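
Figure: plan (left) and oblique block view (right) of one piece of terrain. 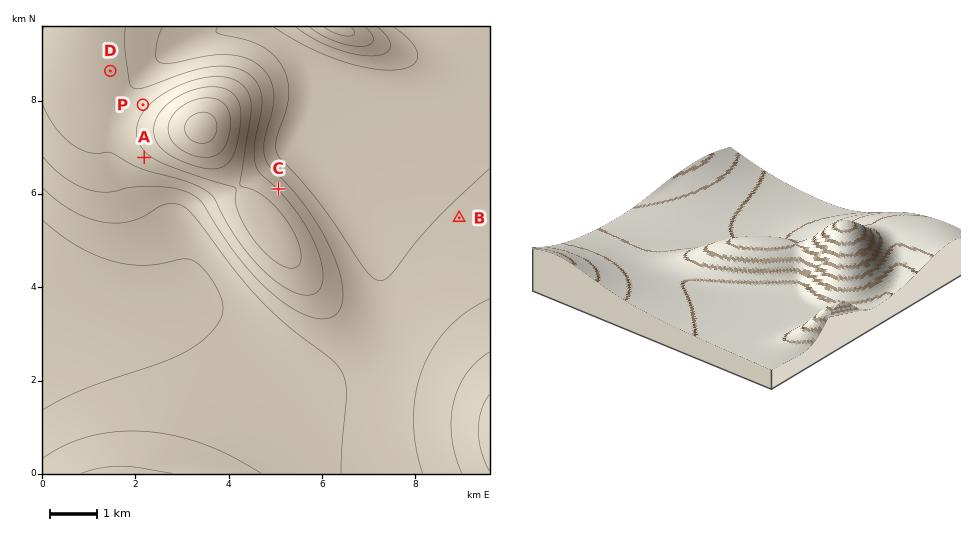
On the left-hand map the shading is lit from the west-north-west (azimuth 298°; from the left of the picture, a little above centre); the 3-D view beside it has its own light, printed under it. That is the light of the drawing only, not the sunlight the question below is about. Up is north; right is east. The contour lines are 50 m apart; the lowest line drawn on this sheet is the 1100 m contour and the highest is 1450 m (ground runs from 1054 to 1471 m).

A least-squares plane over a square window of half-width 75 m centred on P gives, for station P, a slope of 8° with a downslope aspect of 316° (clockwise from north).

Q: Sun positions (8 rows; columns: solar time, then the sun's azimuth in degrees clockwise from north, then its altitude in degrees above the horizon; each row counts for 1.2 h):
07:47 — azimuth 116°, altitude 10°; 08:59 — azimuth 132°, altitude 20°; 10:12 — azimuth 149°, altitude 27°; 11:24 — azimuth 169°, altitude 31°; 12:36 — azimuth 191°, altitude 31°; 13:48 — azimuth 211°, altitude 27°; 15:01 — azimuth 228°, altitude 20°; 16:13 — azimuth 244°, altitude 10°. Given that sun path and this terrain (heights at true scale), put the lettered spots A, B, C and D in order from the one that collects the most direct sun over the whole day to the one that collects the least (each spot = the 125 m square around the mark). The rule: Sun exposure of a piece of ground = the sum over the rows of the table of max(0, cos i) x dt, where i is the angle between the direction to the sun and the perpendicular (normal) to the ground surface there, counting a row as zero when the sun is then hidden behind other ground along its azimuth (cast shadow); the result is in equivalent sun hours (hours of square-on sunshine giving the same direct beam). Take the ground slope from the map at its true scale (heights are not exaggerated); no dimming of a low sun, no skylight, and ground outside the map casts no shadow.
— A > D ≈ B > C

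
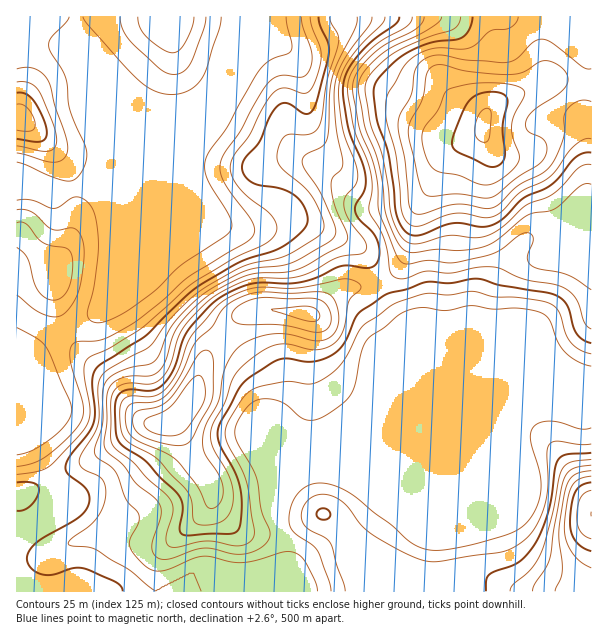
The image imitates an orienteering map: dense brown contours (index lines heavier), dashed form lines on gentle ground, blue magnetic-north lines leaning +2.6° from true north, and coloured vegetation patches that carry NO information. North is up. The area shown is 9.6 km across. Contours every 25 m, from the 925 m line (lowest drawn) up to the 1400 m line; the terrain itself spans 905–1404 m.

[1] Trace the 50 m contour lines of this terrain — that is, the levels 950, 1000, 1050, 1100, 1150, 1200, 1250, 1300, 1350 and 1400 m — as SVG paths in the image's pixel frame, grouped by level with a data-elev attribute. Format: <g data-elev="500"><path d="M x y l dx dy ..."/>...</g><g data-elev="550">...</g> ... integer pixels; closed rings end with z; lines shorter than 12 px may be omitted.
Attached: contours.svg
<g data-elev="950"><path d="M17 295l16 14 11 5 10 3 9-3 9-10 7-13 3-15 2-24-2-15-7-8-4-1-12 2-6 0-6-4-15-14-8-3-7 1"/><path d="M17 153l30 8 9 1 5-1 4-3 3-11-3-12-10-28-5-21-3-8-6-6-8-4-7-1-9 2"/><path d="M120 17l3 13 9 13 29 27 7 4 6 0 9-2 8-9 13-34 2-12"/><path d="M301 17l2 10 9 27 0 9-3 8-3 4-4 2-21-2-6 3-6 4-13 19-16 31-16 21-3 9-1 11 5 10 28 41 2 6-2 6-8 7-57 34-27 25-32 24-27 14-24 2-5 2-3 6 0 9 13 45 0 9-1 7-13 16-22 20-14 7-16 4"/></g><g data-elev="1000"><path d="M17 511l7-1 6-4 7-9 2-8-1-3-5-3-16-1"/><path d="M17 139l24 3 5-4 1-6-4-15-10-17-7-6-9-1"/><path d="M318 17l2 9 8 16 1 9-11 45-4 13-3 3-5 2-18-11-6 0-4 3-9 11-9 24-15 17-3 9 3 9 7 7 8 2 22 4 15 9 6 6 3 8 2 7-2 7-9 10-15 11-42 15-42 24-15 13-37 37-49 32-4 6-1 7 3 30-2 12-5 11-18 22-5 11 3 7 14 11 5 6 3 7-2 8-4 6-7 7-40 23-9 12-1 6 2 5 4 5 6 4 12 1 21-7 11 0 33 14 5 5 2 4"/></g><g data-elev="1050"><path d="M357 17l-1 10-17 33-7 18-2 14-1 36-2 12-6 7-15 8-4 6 2 7 16 23 13 30 3 10-2 6-7 6-36 20-10 3-27 2-14 5-28 15-16 12-24 26-6 10-7 19-4 6-6 3-17 3-10 4-10 4-6 6-4 12 0 32-8 25 1 5 2 3 13 8 5 5 11 29 12 13 1 9-9 17 0 7 6 11 13 11 7 3 8 0 37-15 9 1 20 5 12 1 15-3 25-8 9 0 8 3 6 6 10 20 3 10"/></g><g data-elev="1100"><path d="M591 444l-12 0-22-3-8 3-2 9 0 39-7 26-7 13-8 8-13 9-12 4-62 10-16-2-22-9-29-18-11-9-13-18-9-7-14-5-12 3-5 4-4 6-2 8 1 6 6 8 16 8 6 6 15 48"/><path d="M385 17l-3 7-20 20-13 16-7 14-3 13 0 15 4 27 13 35 2 10-2 10-11 14-1 9 6 14 15 21 2 4-1 5-6 3-24 4-24 13-12 5-13 2-35 1-12 4-18 8-16 12-22 24-6 12-8 27-9 13-11 5-18-1-9 1-6 3-4 6-2 12 0 32 1 7 5 6 16 12 15 17 17 15 7 9 1 10-7 24 2 8 3 2 5 0 22-5 11-1 30 5 7-2 6-4 2-9-7-46-4-14-15-25-3-9 1-9 6-12 13-20 10-8 32-7 25 3 15-7 9-8 8-8 19-35 33-23 29-9 24 1 22-4 23 6 24 0 27 5 7 3 6 6 8 23 6 10 9 6 10 4"/></g><g data-elev="1150"><path d="M197 524l10 1 14-3 7-7 4-9 1-12-2-12-4-11-14-22-3-14 3-10 11-21 7-22 5-8 18-17 20-12 14-1 27 6 9-2 9-4 6-6 4-8 6-30 12-12 0-3-4-3-7-3-6 0-47 9-39-1-12 3-14 6-15 10-25 29-5 9-10 28-12 17-10 7-24 0-5 1-4 4-2 6 0 9 1 13 3 8 7 7 25 14 29 30 6 10 2 21z"/><path d="M591 459l-19 3-5 2-4 4-4 11-7 37-11 36-9 15-18 17-4 7"/><path d="M412 17l-1 4-4 5-27 16-15 13-13 16-4 15 0 10 6 32 13 33 4 15 1 13-3 17 0 6 15 27 7 34 4 4 7 2 24-8 24 2 29-6 19 1 26 11 31 6 12 5 9 9 9 24 6 6"/></g><g data-elev="1200"><path d="M591 471l-16 4-6 5-3 8-7 43 3 41-7 19"/><path d="M167 444l15 1 7-3 22-38 2-12 1-29-2-7-3-5-5-1-6 5-20 34-11 13-11 5-18 4-5 5 0 10 6 8 11 6z"/><path d="M311 332l7 0 6-1 5-4 2-6 0-7-3-8-5-5-6-2-60-1-17 7-5 4-3 5 1 6 7 4 41 1z"/><path d="M442 17l-3 4-10 8-36 17-12 8-16 17-6 13 0 9 6 33 11 27 4 18 6 42 7 21 8 13 6 5 6 1 24-4 27 1 21-4 13-7 29-23 6-3 21-4 27-23 6-3 4 1"/></g><g data-elev="1250"><path d="M591 482l-10 4-6 6-3 12-2 18 1 11 4 7 7 7 9 4"/><path d="M473 17l-3 12-6 7-8 4-25 3-23 9-18 14-11 12-5 8 0 9 3 24 12 36 7 58 8 17 6 4 7 2 35-13 10 0 20 4 12-3 10-6 20-20 21-9 7-5 24-27 8-4 7 0"/></g><g data-elev="1300"><path d="M591 69l-7-1-32-25-10-4-9 3-15 16-9 4-42-2-27-5-9 1-8 4-8 9-4 26-11 19-2 9 1 11 6 27 4 42 2 7 3 3 6 1 35-10 10 0 21 5 11-3 21-20 23-12 8-7 7-11 7-18 2-7-1-14 2-6 5-6 7-4 6-1 7 2"/></g><g data-elev="1350"><path d="M482 185l9-1 9-4 13-10 6-9 0-6-6-16-2-10 3-13 11-21-1-5-6-4-15-3-21 0-14 1-18 5-5 4-7 17-15 21-1 7 2 11 4 12 5 7 7 4 19 3z"/></g><g data-elev="1400"><path d="M480 141l6 1 3-4 2-24-1-4-2-2-5 2-3 3-4 10-1 11 2 4z"/></g>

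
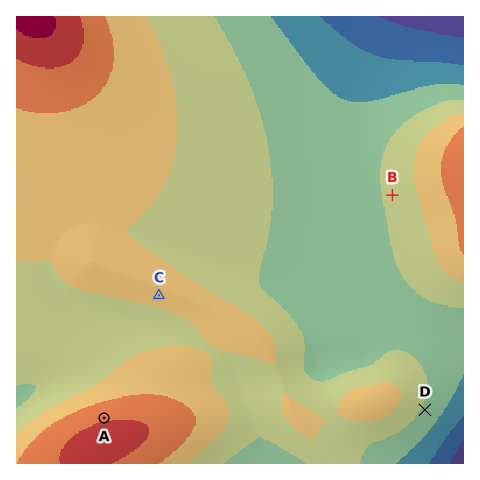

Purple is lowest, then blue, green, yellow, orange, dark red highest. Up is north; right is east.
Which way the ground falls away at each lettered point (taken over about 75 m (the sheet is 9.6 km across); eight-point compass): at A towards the N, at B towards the W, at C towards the S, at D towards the SE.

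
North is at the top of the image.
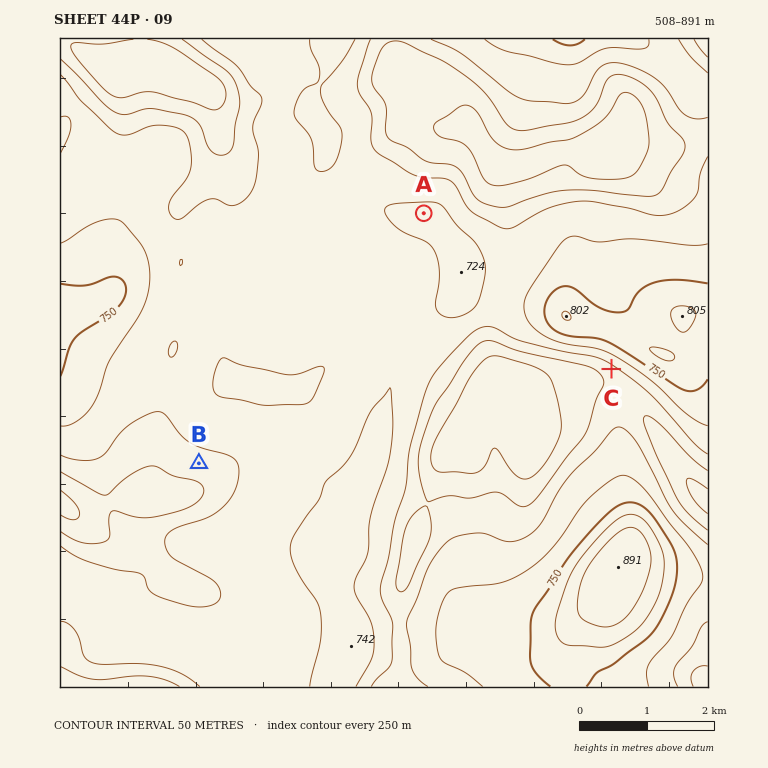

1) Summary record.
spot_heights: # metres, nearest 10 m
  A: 710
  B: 630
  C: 630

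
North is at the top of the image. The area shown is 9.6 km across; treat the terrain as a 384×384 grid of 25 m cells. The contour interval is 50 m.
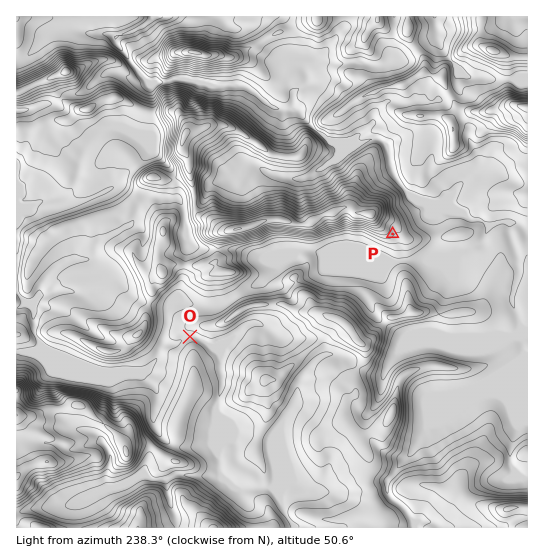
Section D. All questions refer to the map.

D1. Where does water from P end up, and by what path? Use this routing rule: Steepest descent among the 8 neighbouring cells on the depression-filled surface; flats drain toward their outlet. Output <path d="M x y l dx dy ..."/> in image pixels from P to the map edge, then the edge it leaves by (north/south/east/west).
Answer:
<path d="M393 234l4 4 0 23 26 0 7-7 17 0 10-4 4 0 1-1 8 0 8-4 5-6 3-5 0-8-4-5-3 0-1-2-8 0-20-20-20 0-1-1-4 0-2-1-2 0-14-6-12-13-5-13 0-7-3-5 0-3-4-8-4-3-9 0-4 3-7 0-2-3-18 0-1-1-8 0-8-5-5-2-15-14-4-7-17 0-6-3-2 0-8-5-10-9-10-7-40 0-2-1-6 0-4-3-16-1-2-2-5 0-4 3-16 0-20-20-7-11-6-6-2-6 4-4 11-2 13-7 8-7 0-2"/>
exit: north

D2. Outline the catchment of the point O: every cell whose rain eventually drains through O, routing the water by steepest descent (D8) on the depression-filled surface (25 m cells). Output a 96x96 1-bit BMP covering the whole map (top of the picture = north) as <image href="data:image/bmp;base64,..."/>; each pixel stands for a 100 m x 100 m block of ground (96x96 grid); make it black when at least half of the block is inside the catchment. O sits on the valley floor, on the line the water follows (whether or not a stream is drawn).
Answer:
<image width="96" height="96" href="data:image/bmp;base64,Qk2+BAAAAAAAAD4AAAAoAAAAYAAAAGAAAAABAAEAAAAAAIAEAAATCwAAEwsAAAIAAAAAAAAA////AAAAAAD///////////gAAAD///////////gAAAD///////////AAAAD///////////AAAAD//////////+AAAAD//////////+AAAAD//////////+AAAAD//////////8AAAAD//////////8AAAAD//////////8AAAAD//////////8AAAAD//////////8AAAAD//////////8AAAAD////3/////8AAAAD////n/////8AAAAD///eD/////4AAAAD///AD/////wAAAAD//+AD/////wAAAAD//8AD/////gAAAAD//wAD/////AAAAAD//gAB////+AAAAAAP/AAB////+AAAAAAB+AAB/////AAAAAAAAAAA/////AAAAAAAAAAA/////gAAAAAAAAAAf////wAAAAAAAAAAf////wAAAAAAAAAAf////wAAAAAAAAAAf////wAAAAAAAAAAf////wAAAAAAAAAAf////wAAAAAAAAAAf////4AAAAAAAAAAf////8AAAAAAAAAAf////8AAAAAAAAAAf////4AAAAAAAAAAf////wAAAAAAAAAA/////gAAAAAAAAAAf////gAAAAAAAAAAAf//+AAAAAAAAAAAAP//8AAAAAAAAAAAAD//AAAAAAAAAAAAAA/gAAAAAAAAAAAAAAAAAAAAAAAAAAAAAAAAAAAAAAAAAAAAAAAAAAAAAAAAAAAAAAAAAAAAAAAAAAAAAAAAAAAAAAAAAAAAAAAAAAAAAAAAAAAAAAAAAAAAAAAAAAAAAAAAAAAAAAAAAAAAAAAAAAAAAAAAAAAAAAAAAAAAAAAAAAAAAAAAAAAAAAAAAAAAAAAAAAAAAAAAAAAAAAAAAAAAAAAAAAAAAAAAAAAAAAAAAAAAAAAAAAAAAAAAAAAAAAAAAAAAAAAAAAAAAAAAAAAAAAAAAAAAAAAAAAAAAAAAAAAAAAAAAAAAAAAAAAAAAAAAAAAAAAAAAAAAAAAAAAAAAAAAAAAAAAAAAAAAAAAAAAAAAAAAAAAAAAAAAAAAAAAAAAAAAAAAAAAAAAAAAAAAAAAAAAAAAAAAAAAAAAAAAAAAAAAAAAAAAAAAAAAAAAAAAAAAAAAAAAAAAAAAAAAAAAAAAAAAAAAAAAAAAAAAAAAAAAAAAAAAAAAAAAAAAAAAAAAAAAAAAAAAAAAAAAAAAAAAAAAAAAAAAAAAAAAAAAAAAAAAAAAAAAAAAAAAAAAAAAAAAAAAAAAAAAAAAAAAAAAAAAAAAAAAAAAAAAAAAAAAAAAAAAAAAAAAAAAAAAAAAAAAAAAAAAAAAAAAAAAAAAAAAAAAAAAAAAAAAAAAAAAAAAAAAAAAAAAAAAAAAAAAAAAAAAAAAAAAAAAAAAAAAAAAAAAAAAAAAAAAAAAAAAAAAAAAAAAAAAAAAAAAAAAAAAAAAAAAAAAAAAAAAAAAAAAAAAAAAAAAAAAAAAAAAAAAAAAAAAAAAAAAAAAAAAAAAAAAAAAAAAAAAAAAAAAAAAAAAAAAAAAAAAAAAAA="/>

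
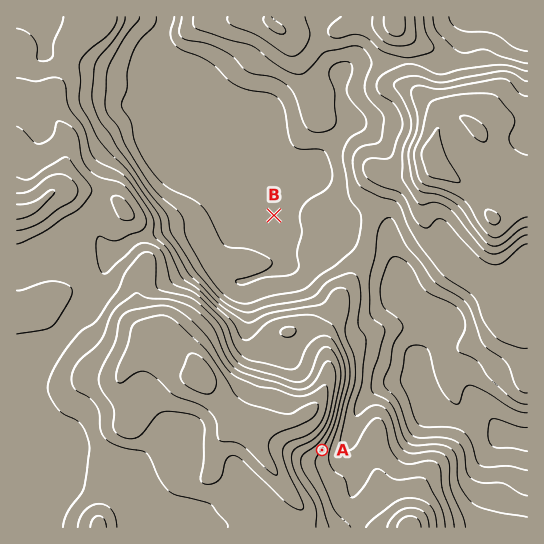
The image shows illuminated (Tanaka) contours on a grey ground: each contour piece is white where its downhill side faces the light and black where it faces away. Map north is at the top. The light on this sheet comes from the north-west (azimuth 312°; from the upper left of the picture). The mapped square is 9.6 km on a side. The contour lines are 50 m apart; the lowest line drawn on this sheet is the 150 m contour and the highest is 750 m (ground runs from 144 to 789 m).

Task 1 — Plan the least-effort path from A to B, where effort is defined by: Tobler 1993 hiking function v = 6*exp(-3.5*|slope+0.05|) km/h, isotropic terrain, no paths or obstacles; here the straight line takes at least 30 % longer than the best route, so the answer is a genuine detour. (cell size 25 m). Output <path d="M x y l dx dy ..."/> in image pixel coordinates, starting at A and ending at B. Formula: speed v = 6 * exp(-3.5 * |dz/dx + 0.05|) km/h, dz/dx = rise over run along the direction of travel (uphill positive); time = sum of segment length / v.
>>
<path d="M322 450l4-4 32-64 0-103-3-5-2-3-40-20-3-2-7-14-6-6-6-3-4-4-13-7"/>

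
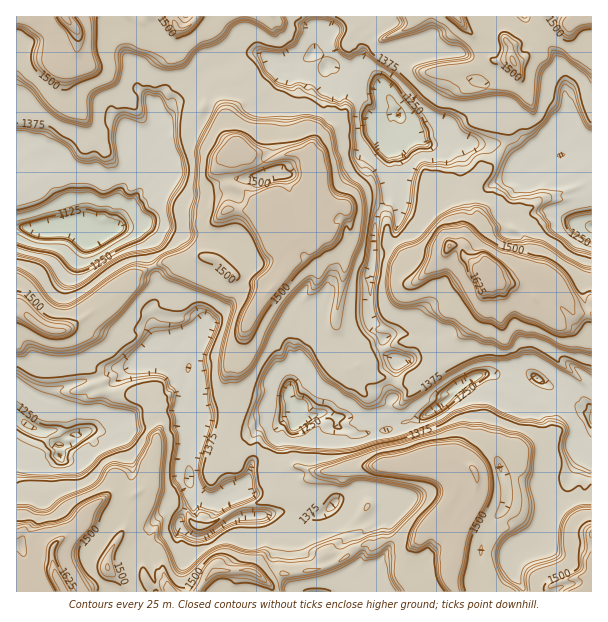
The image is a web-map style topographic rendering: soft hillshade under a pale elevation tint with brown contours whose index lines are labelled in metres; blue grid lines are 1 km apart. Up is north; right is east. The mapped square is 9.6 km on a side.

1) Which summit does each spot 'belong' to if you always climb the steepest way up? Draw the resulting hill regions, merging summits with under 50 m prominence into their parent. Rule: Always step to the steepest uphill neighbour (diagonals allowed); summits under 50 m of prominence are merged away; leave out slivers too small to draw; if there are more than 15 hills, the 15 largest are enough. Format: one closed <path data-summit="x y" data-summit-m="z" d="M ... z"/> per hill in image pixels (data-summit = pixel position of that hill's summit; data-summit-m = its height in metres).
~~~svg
<path data-summit="270 290" data-summit-m="1592" d="M315 54l-21 10-16-2-17-8-13 0-11 4-9 8-21 4-9 10-4 9-6 8-15 6-8 9-8 2-1 39 2 9-2 5 2 6-19 19-23 33 1 3 20 2 9 13 12 48 0 8-8 9 8 36 12 10 7 0 1-6 5-6 6 1 5 5 0 6-6 12-4 23 3 12 6 7 3 9 0 12-8 30 0 23 12 14 12 6 22-9 12-10 7-22-1-23 2-6 10-8 12 0 18-9 3 3 11 0 18-6 11 5 0 8 2 2 11 3 6 4 31-4 4-5-3-8 0-10 4-9-1-11 7-25-13-11-1-12-14-13 0-56 3-10 1-33 4-12 10-15 3-20-3-40-3-9-11-6-1-9-6-12-11-14-24-26-6 3-1-5z"/><path data-summit="488 273" data-summit-m="1684" d="M363 66l-7 0-9 4-11-1 28 30 9 17 1 9 11 6 5 16 0 48-14 24-3 41-3 10 0 56 14 13 1 12 13 11-7 25 1 11-4 9 0 10 3 6-1 5 35-12 19-13 15-18 9-5 8 11 21 6 22 12 8-3 9 3 10 0 6-7-1-16 13 6 20 18 7 4 1-264-16 0-9 4-10 2-21 10-9 2-21-22-8-2-31 0-14-5-10 0-11 5-6 0-7-5-9-13-12-10-16-32z"/><path data-summit="60 584" data-summit-m="1682" d="M179 354l-33 4-17 9-10 0-24 12-23 5-15 6-5 11 3 3 1 7 0 15-5 6-15-2-16-10-4 0 1 172 90 0 1-2-17-20-3-15 4-13 14-14 8-16 3-4 21 12 14 3 17-16 0-4 5-5 11-4 5-5-2-30 8-30 0-12-12-25 6-29-4-7z"/><path data-summit="474 471" data-summit-m="1617" d="M468 380l-9 5-15 18-19 13-23 6-15 8-31 4-6-4-11-3-2-2 0-8-11-5-18 6-13-1 1 8 8 12-2 27-2 7-12 9-5 9 0 15-5 8 40 4 15-10 3-5 8-7 19-7 9 0 26 6 10 5-4 8-9 10-12-4-21 11-9-1-17-13 16 15 3 9-1 10 6 11-2 10-16 14-6 14 15 0 12-9 3 0 8 9 149-1-1-6-10-13 0-14 4-5 21-7 7-7 9-36 17-21 7-18-13 8-6-2-4-3-1-17-11-15 0-12-5-14-6-3-12 3-22-12-15-3-6-3z"/><path data-summit="65 17" data-summit-m="1681" d="M108 16l-92 1 0 130 17 15 9 2 8-6 4 0 10 7 8 24 0 15 4 23 16 7 7 0 13-6 3-21 5-13 13-18-1-9-6-11 0-18 14 2 15 10 2-15 0-21-3-9-6-9-10-9-2-19-15-20z"/><path data-summit="51 330" data-summit-m="1580" d="M71 226l-35 3-20-1 0 191 20 11 8 2 7 0 5-6 0-15-1-7-3-3 5-11 15-6 23-5 24-12 10 0 17-9 26-4-14-10-6-18-2-18 8-9-1-20-7-18-4-18-7-10-13-5-12 0-15 6-7 0z"/><path data-summit="591 17" data-summit-m="1582" d="M431 16l-114 0-1 8 3 5 0 9-6 15 5 2 9 11 5-2 7 6 24-4 15 12 20 38 18 17 9 0 24-6 21-12 18-6 0-8-2-15-20-11-3-19-4-4-22 0-3-5-10-8 8-4z"/><path data-summit="513 62" data-summit-m="1579" d="M524 16l-30 0-6 10-2 18-13 8-11 2 4 21 20 11 2 22-18 7-21 12-24 6-9 0-1 2 4 4 7 5 6 0 11-5 10 0 14 5 31 0 8 2 21 22 9-2 24-11-1-12 6-11 1-19-1-33-9-24-6-9-21-21z"/><path data-summit="219 570" data-summit-m="1578" d="M269 516l-30 1-33 19-11 2-6-3-5 8-2 21 0 15 4 12 105 1-1-4-13-13-1-5-2-13 3-6 1-26z"/><path data-summit="176 26" data-summit-m="1578" d="M215 16l-106 1 1 9 6 9 5 13 15 20 2 19 14 15 4 12 9-2 8-9 15-6 6-8 4-9 9-10 21-4 7-6-1-7-22-29z"/><path data-summit="591 588" data-summit-m="1582" d="M591 450l-11 9-10 23-14 15-6 15-6 27-7 7-21 7-4 5 0 14 12 20 68-1z"/><path data-summit="107 567" data-summit-m="1552" d="M117 508l-11 20-14 14-4 19 3 9 17 22 27 0 1-5-10-20 0-9 26-34-14-4z"/><path data-summit="458 17" data-summit-m="1581" d="M492 16l-60 0 0 19-8 4 7 4 6 9 36 0 13-8 0-8z"/><path data-summit="171 591" data-summit-m="1571" d="M180 528l-21 10-7 5-2 6 0 17 6 26 30-1-4-12 0-15 2-21 4-9z"/>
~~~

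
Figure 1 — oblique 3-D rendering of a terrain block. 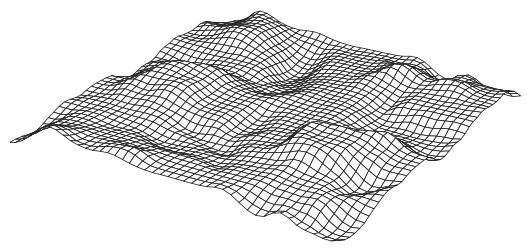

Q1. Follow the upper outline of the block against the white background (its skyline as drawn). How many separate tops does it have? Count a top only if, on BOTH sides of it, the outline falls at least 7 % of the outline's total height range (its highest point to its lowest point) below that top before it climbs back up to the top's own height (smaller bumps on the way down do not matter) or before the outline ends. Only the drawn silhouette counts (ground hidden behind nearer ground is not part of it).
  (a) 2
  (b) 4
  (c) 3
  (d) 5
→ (a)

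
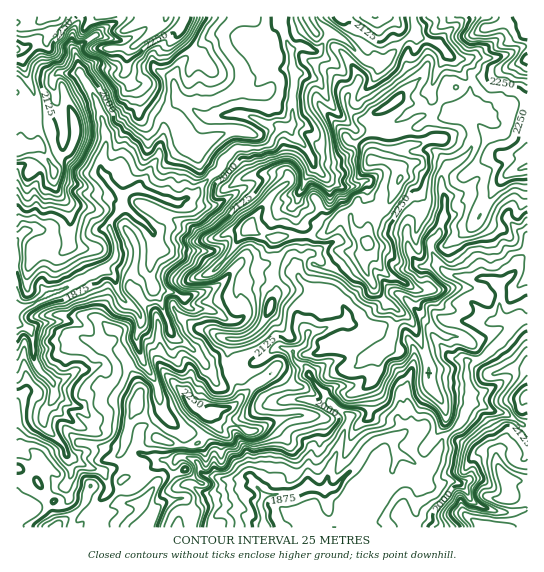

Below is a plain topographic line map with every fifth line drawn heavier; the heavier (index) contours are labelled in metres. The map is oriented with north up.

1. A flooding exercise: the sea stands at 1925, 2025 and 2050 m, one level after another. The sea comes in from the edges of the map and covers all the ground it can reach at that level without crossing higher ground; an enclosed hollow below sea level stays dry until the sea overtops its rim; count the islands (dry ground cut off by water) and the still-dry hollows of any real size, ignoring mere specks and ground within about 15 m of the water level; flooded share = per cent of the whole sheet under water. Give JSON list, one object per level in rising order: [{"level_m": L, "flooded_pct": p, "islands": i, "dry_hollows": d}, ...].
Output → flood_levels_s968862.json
[{"level_m": 1925, "flooded_pct": 12, "islands": 0, "dry_hollows": 0}, {"level_m": 2025, "flooded_pct": 33, "islands": 0, "dry_hollows": 0}, {"level_m": 2050, "flooded_pct": 40, "islands": 0, "dry_hollows": 0}]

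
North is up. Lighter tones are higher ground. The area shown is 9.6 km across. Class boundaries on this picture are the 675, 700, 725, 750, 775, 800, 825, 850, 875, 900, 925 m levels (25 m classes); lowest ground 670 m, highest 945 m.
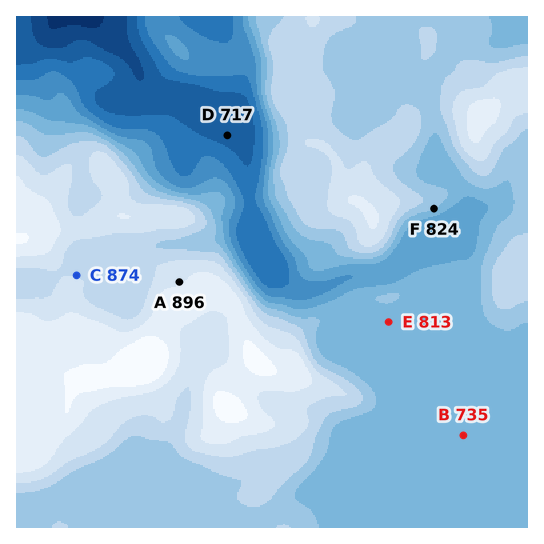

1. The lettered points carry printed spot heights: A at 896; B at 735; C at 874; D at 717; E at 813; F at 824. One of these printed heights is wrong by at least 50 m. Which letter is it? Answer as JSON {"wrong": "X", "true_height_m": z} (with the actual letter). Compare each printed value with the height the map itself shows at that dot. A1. {"wrong": "B", "true_height_m": 810}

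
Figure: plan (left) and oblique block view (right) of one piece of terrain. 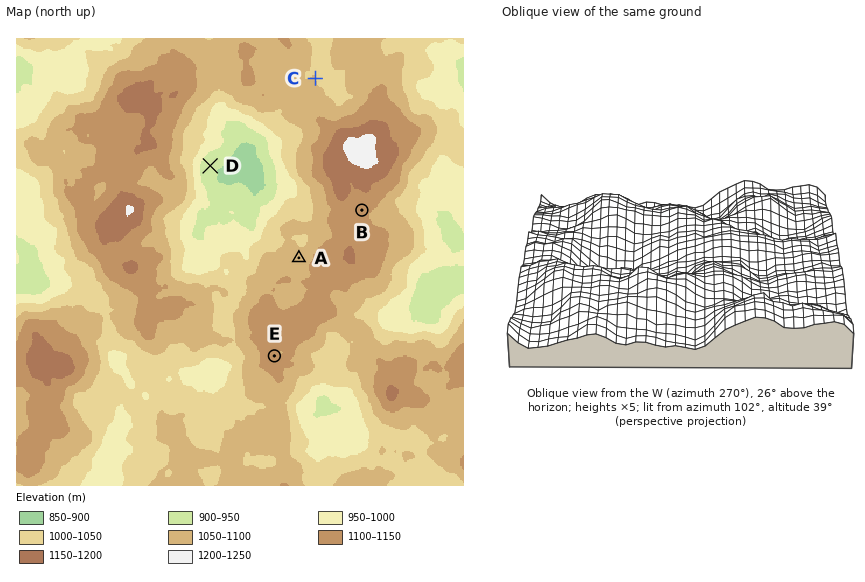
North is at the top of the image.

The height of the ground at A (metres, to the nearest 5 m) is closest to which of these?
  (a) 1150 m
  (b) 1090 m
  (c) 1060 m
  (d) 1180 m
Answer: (b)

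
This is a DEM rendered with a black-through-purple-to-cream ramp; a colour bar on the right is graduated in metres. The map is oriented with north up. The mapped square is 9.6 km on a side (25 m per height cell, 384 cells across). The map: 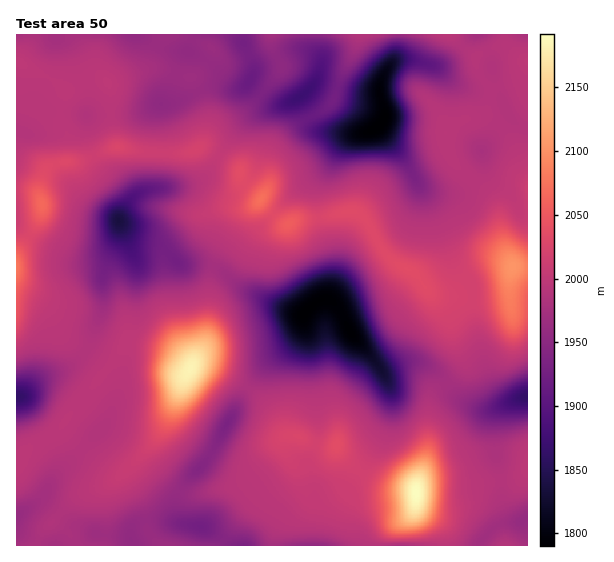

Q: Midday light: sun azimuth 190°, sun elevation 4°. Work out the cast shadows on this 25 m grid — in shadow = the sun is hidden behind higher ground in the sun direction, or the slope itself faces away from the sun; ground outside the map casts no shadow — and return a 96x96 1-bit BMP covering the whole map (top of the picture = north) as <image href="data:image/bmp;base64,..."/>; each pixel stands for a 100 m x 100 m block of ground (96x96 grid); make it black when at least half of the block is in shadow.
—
<image width="96" height="96" href="data:image/bmp;base64,Qk2+BAAAAAAAAD4AAAAoAAAAYAAAAGAAAAABAAEAAAAAAIAEAAATCwAAEwsAAAIAAAAAAAAA////AAAAAAAAAAAA/AAAAAAAAAAAAAAP+AAAAAAAAAQAAAAP+AAAAAAAAAwAAAAP8AAAAAAAAAQAAAADgAAAAAAAAAAAAAAAAAAAAAAAAAAAAAAAAAAAAAAAAAAAAAAAAAAAAAAAAAAAAAAAAAAAAAAAAAAAAAAAAAAAAAAAAAAAAAAAAAAAAAAAAAAAAAAAYAAAAAAeAAAAAAAAeAAAAAf/AAAAAAAAOAAAAAf/gAAAAAAAEAAAAA//gAAAAAAAAAAAAA//wAAAAAAAAAAAAAf/wAAAAAAAAAAAAAf/wAAAAAAAAAAAAAf/wAAAAAAAAAAAAAP/wQAAAAAAAAAAAAP/x//gAAAAAAAAAAP/z//wAAAAAAAGBA//z//4AAAAAAAGBB//3//8AAAAAAAAAD/////8AAAAAAAAAH/////8AAAAAAAAAP//wf/8AAAAAAAAAf//wH98AAAAAAAAB///wB98AAAAAAH/D///wA94AAAAAAf/////wAMgAAAAAAf/////wAAAAAAAAAf/////wAAAAAAAAAf///8/wAAAAAAMAAf///8fgAAAAAAP4AP///4PgAAAAAAP8AH///wHgAAAAAAP/wH///gDAAAAAAAf/4H///AAAAAAAAA//8H///AAAAAAAAA//8H//+AAAAAAAAA//8P//+AAAAAAAAAf/8f//8AAAAAAAAAf/8///8AAAAAAAAAf/////4AAAAAAAQcP/////4AAAAAAA4+P//h//wAAAAAAB5///+Af/wAAAAAAD7///8AH/gAAAAAAD7///8AB/AAAAAAAB7///8AAMAAAAAAAAz///8AAAAAAAAAAAD///4AAAAAAAACAAD///4AAAAAwAAPAAH///4AAAAD4AAfAAP+D/4AAAAH4AA/AAP8B/wAAAAP4AB/AAP8AfwAAAAPwAH/AAP8AHgAAAAOAA//AAP8ADgAAAAAAA/9AAP4AAAAAAAAAAf8AAPwAAAAgAAAAAP8AAHAAAAB/AAAYAD8AAAAAAAA/8AB8AD8AAAD+AAA//+B8AB8HAAD/AAA//+D8AB8PAAD/AAwf/+D4AA8eAAA+AA4f/8H4AAAeAAAAAAeP/8PwAAAcAAAAAAfH///gAAAAAAAAAAfg///AAAAAAAAAAAPg///AAAAGAAAAAHPj///AAAAf8AAAAPvv///AAAAf+AAAAHn////AAAAf+B/AAHn////AAAAP8H/wAH////+AAAAAAH/wAD////+AAAAAAD/8AD////+AAAAAAB//AD/////AAAAAAA//gD//n/+AAAAAAAP/w///B/+AAAAAAAB/////g/+AAAAAAAAAP///g/8AAAAAAAAAH///gf8DwAAAAAAAB/h/gf4P4AAAAAAAAfgfgP4/wAAAAAAAADgBAH//wAAAAAAAAAAAAD//wAAAAAAAAAAAAB//wAAAAAAAAAAAAA//gAAAAAAAAAAAAAL/AAAAAAAAAAAAAAA8AAAAAAAAAAAAAAAAAAAAAAAAAAAAAAAAAAAAAAAAHAAAAAAAAAA="/>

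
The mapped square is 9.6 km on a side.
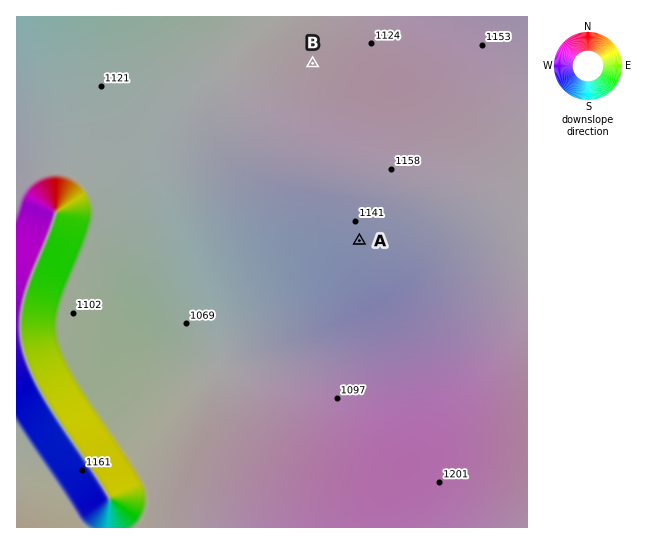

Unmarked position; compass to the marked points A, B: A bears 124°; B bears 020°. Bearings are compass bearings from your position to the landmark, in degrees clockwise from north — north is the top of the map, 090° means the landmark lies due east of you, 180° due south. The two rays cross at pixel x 270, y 180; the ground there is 1120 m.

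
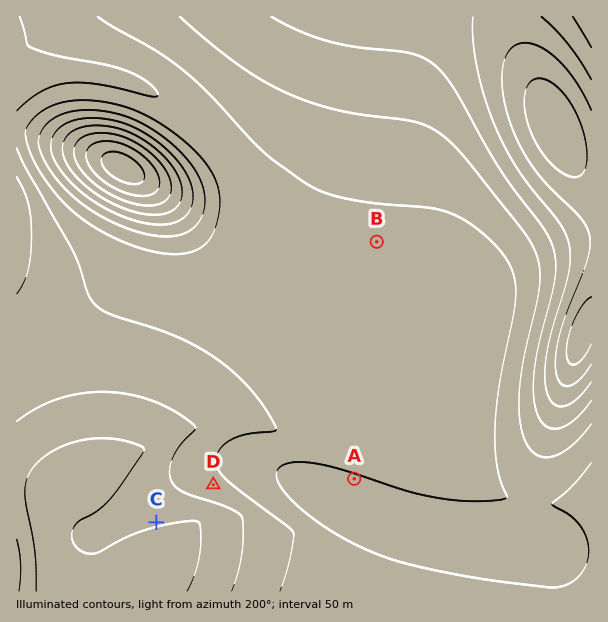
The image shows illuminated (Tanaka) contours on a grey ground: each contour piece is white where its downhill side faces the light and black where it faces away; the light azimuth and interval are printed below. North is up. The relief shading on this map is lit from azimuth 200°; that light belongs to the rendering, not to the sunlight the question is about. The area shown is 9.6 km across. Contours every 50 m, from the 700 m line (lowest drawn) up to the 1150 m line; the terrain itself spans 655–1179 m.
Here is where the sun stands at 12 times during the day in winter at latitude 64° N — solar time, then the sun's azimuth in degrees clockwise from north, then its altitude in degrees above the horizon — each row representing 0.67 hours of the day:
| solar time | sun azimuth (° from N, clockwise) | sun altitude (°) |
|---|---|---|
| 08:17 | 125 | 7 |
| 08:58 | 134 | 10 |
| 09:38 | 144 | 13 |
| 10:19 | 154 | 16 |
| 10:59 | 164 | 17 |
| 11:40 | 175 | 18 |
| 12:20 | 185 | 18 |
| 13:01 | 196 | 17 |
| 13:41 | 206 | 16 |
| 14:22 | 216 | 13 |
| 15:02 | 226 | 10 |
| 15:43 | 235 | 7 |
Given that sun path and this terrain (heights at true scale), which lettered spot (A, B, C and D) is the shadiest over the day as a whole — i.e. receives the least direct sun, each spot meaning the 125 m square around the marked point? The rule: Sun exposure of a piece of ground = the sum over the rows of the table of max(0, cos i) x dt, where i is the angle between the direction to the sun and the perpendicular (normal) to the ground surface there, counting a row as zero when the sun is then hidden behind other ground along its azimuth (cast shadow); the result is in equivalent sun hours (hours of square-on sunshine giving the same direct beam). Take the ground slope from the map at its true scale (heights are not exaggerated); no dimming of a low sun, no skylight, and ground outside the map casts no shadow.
A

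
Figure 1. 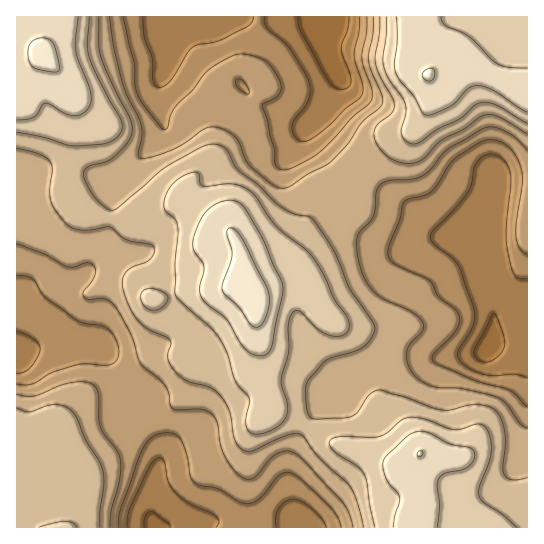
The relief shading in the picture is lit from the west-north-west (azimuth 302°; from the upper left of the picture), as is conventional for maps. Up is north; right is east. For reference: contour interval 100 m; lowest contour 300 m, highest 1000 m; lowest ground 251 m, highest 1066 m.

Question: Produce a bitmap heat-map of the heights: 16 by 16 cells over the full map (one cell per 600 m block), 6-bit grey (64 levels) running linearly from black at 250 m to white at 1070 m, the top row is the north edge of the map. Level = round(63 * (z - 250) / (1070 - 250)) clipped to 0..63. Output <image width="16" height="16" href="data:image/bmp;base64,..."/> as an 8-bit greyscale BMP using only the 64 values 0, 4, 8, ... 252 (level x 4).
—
<image width="16" height="16" href="data:image/bmp;base64,Qk02BQAAAAAAADYEAAAoAAAAEAAAABAAAAABAAgAAAAAAAABAAATCwAAEwsAAAABAAAAAAAAAAAAAAEBAQACAgIAAwMDAAQEBAAFBQUABgYGAAcHBwAICAgACQkJAAoKCgALCwsADAwMAA0NDQAODg4ADw8PABAQEAAREREAEhISABMTEwAUFBQAFRUVABYWFgAXFxcAGBgYABkZGQAaGhoAGxsbABwcHAAdHR0AHh4eAB8fHwAgICAAISEhACIiIgAjIyMAJCQkACUlJQAmJiYAJycnACgoKAApKSkAKioqACsrKwAsLCwALS0tAC4uLgAvLy8AMDAwADExMQAyMjIAMzMzADQ0NAA1NTUANjY2ADc3NwA4ODgAOTk5ADo6OgA7OzsAPDw8AD09PQA+Pj4APz8/AEBAQABBQUEAQkJCAENDQwBEREQARUVFAEZGRgBHR0cASEhIAElJSQBKSkoAS0tLAExMTABNTU0ATk5OAE9PTwBQUFAAUVFRAFJSUgBTU1MAVFRUAFVVVQBWVlYAV1dXAFhYWABZWVkAWlpaAFtbWwBcXFwAXV1dAF5eXgBfX18AYGBgAGFhYQBiYmIAY2NjAGRkZABlZWUAZmZmAGdnZwBoaGgAaWlpAGpqagBra2sAbGxsAG1tbQBubm4Ab29vAHBwcABxcXEAcnJyAHNzcwB0dHQAdXV1AHZ2dgB3d3cAeHh4AHl5eQB6enoAe3t7AHx8fAB9fX0Afn5+AH9/fwCAgIAAgYGBAIKCggCDg4MAhISEAIWFhQCGhoYAh4eHAIiIiACJiYkAioqKAIuLiwCMjIwAjY2NAI6OjgCPj48AkJCQAJGRkQCSkpIAk5OTAJSUlACVlZUAlpaWAJeXlwCYmJgAmZmZAJqamgCbm5sAnJycAJ2dnQCenp4An5+fAKCgoAChoaEAoqKiAKOjowCkpKQApaWlAKampgCnp6cAqKioAKmpqQCqqqoAq6urAKysrACtra0Arq6uAK+vrwCwsLAAsbGxALKysgCzs7MAtLS0ALW1tQC2trYAt7e3ALi4uAC5ubkAurq6ALu7uwC8vLwAvb29AL6+vgC/v78AwMDAAMHBwQDCwsIAw8PDAMTExADFxcUAxsbGAMfHxwDIyMgAycnJAMrKygDLy8sAzMzMAM3NzQDOzs4Az8/PANDQ0ADR0dEA0tLSANPT0wDU1NQA1dXVANbW1gDX19cA2NjYANnZ2QDa2toA29vbANzc3ADd3d0A3t7eAN/f3wDg4OAA4eHhAOLi4gDj4+MA5OTkAOXl5QDm5uYA5+fnAOjo6ADp6ekA6urqAOvr6wDs7OwA7e3tAO7u7gDv7+8A8PDwAPHx8QDy8vIA8/PzAPT09AD19fUA9vb2APf39wD4+PgA+fn5APr6+gD7+/sA/Pz8AP39/QD+/v4A////AJigkDgUJDhAKDh4vNDArKCMoJRUKEhYZEholMTUxKyMlKCEXEBQcIx0lKy82My4hJCUcFhcZICwpIyQmKSYmHBQaGRYbIiYtKCIhIh0ZFBALDxEYISQqMislIyAZEQUHDREVHiYoMTktLCggGxUIBhIYGyQqLzk8MS0iGBURBwgZHB0iJTA4Ny4oHRUQDAYNHyIjJSgvNzEnIh0XEAoGECAkIiEoLC4nHSAeGhUQCQ4hJSQeHiUlGBIXHiEjFw0RLS8vJBUZGxUOCxckLSgdIDU1LxsPFBYUEQgKHjM1LjM5OCgWCw4TEw8ECSg3ODQxODYlEwkJCg0IAggnNDMvLQ="/>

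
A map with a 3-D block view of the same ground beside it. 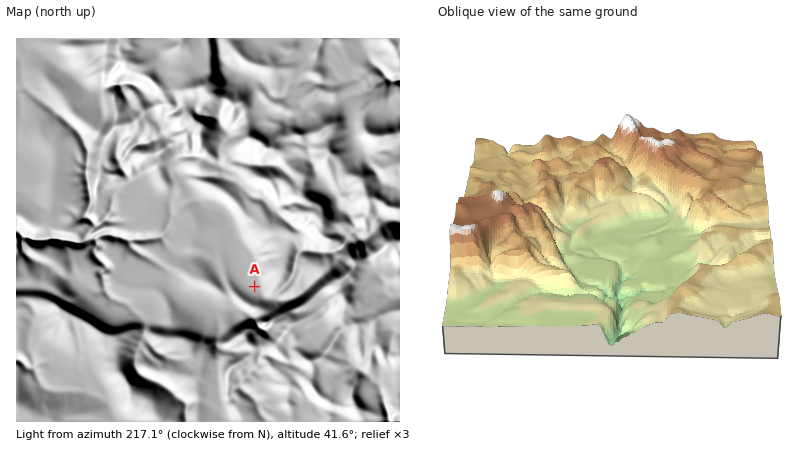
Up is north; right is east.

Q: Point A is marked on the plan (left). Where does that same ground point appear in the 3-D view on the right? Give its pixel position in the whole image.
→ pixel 660 221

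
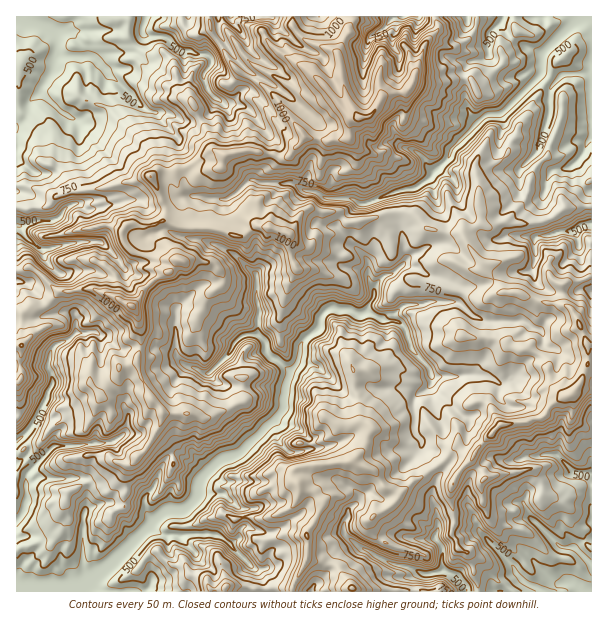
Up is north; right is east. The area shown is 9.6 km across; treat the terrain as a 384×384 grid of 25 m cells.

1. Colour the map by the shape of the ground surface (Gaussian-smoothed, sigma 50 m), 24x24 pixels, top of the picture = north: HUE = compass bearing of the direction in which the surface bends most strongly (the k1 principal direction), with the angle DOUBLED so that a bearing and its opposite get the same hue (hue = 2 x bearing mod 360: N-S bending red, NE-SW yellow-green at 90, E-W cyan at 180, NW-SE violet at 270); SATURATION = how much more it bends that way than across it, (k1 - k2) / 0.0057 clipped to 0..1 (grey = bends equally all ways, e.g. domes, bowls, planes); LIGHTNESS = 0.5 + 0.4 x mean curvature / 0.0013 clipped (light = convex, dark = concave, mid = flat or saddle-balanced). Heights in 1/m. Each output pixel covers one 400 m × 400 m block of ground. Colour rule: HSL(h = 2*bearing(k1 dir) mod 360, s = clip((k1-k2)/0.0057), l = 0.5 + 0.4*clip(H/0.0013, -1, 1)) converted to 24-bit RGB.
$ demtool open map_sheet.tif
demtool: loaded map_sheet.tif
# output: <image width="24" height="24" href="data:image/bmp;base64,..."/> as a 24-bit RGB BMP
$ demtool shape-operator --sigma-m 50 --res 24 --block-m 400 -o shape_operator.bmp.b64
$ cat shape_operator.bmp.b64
<image width="24" height="24" href="data:image/bmp;base64,Qk32BgAAAAAAADYAAAAoAAAAGAAAABgAAAABABgAAAAAAMAGAAATCwAAEwsAAAAAAAAAAAAAemRedodbanloVXpw106gKGdLn4RRmebm+dvBSmHilSDg+dLVEzZFwOzXzbnlcJHitE4L1MoAMgEow+FtOsTDlkgzd4FVaJxda2O2tnKHR6ygrZ1NHUQ067jxqfL3VwZ93vfUMwAmaMxGK1kp1/S8fsKTLQYIiR0Atdr8HQD90/jVhcviaw5BjbVKbcjTrS2cs1OJqYR8FjqJ8d7aMoZTHFgnwBgk5yQAMQ8CCcJXzVY0N6Or5smhJgQv8tTYNLstenkKDwMw1vWxQwMihOHJMUrpiRkZXr5pHElSzaeqIj6Rcqk28smzMxl1KD4UGVNHzdL+5ACvFu1025090b1qIy+OUNVW2JGxWah+LxRe69kLq/GSh2cwjBmfkLzFS2GrKj6cj6ogyhQrXlmg06puByov//jMESAsLS/RqcPytoThzde1dpJNbS4/Po5QbNaR3ZXPGjp6+lry9unAmJDbKrJmTaVxtTKt62NRQ+Dz2db1ztXz5NX22p/RJ/YiZSFHDCgLES0Y2+K2rGEC6kvXx6/jo9zDl01sNVZHrlKa21eqhsgVRVoRxsIJZAQnucoqBFxU/zGAzawAKTMABywM8aOLl0SSvGWFd7WEHkorD0EZ80PjxBM2VaM3wJx7dYqzR0NuUqirR72X+Mnky23hqUhuJpKYl9x9FOp1QiHQjFd76OGnIxx+rtyZlZXjzNPn0rDi583rI3txHS5X6e/ccXmsq7aOjWh8UFqaZlakvEljOsdtzirG2ZHu21blg84p9fTWAx4w0aqZqceERzeLuea1Pmx4h7mxjyF74dOZjTOoDiE4w+W8aSA3q7BWc4ZWc6pgNCR3aJxamXlbPnhPczlxms2378Lm8vWhCgYtqdGuUT2u1qDcuM99ZRweikYHADMe8NylxBONBlpPcBsgs9u1mrK/kH2otCnYhB42d4tWZG5InnhmRqaGd7Jg05pc99TeDE1GAH8CVTINhDohrdxGJyCM4unMtziSMIoAcwJgJNMnEYFm1Oalr5jL0sXqKAQvnLnBu7/Tf5TGrLrPbkyyjUNwouObyNSE6HBmShJqm0h+ptiYedibHhxD0LqonVt7teXmLg2k38GmBzEznK0JLyUEMh0BEtVpgJ7BrFFDXjwnYWIpj3M9OoqShfLbj10xrrv1wqv01Ov3Z8Ht9Y63MEInM3c01b2oQY2iLyKc2bafgzx2dLDKErfx9tT2dljKNqUkNZtWYruiuMniZXHZ6+h7gz8a0vj5kgCbKuEPg+tQLgUQdr4s79X2n8Pp2vHrUQUvEjsv7urIOInMWr2aaA5zOMoVh7AuqmaddX+7o87MuHk3DDVZouVz4GjQfABCCP9rTlcAMRcCwOqyUoh8irsxNBsJMQYCbHLqPzGPsvC0h4TNZESVdzOdn7eMUEeaR4NIpblean8+WX4qLjgA4OhFaBDmAJUEDTECvcr9f2z42uHxqEPKyG61qa7YorHXqGO0vOHq45rEPifOlbbur6ztxKzfm7fFTle8vnGOwJOLj3zJr6/o7oHOB1MIdG/S8db1AHzaTavbVGMidWMjfbJke1YrUV0aKsFZU8xHaVsMMxYANy4DLC8EEi8EP1wM5jDDiB6jz9S1WnuQsIItec6Pn1vEdh9EQL45Y5N7hGqNh0q+1ej2i3DDl3C93sa/QBceb1ATudBQZsXydzCksNOVgm3NouXoAjES0De+ysqKaW0q6mdNHFoYjjt0Tqevlo9wQldnflZVcZ9pfaloVitaw2GbtdXl3s7zVErf8bDBNUXht5rac+1gD7JRTwAAcuOGBywk9NrW34XiEERQ7Lu5Knl1Z5pzlqZ9TCsvWmtQgLSSc55YTgwbbtYlLVyuzXlEVxNJpuylPh0yvX08+NPrDRhWu+y6u1pmJHGNNokGkhqo1H+c4VctUFx+Y6FchT56qcXMeLi8fDcxnxpTgafU2PPeMgEQRGMMUuScoCgylk93t+rENx12+dL53teLTbWiFwkq5/TXDGND5bt7LUPiXVGCsqqJRWxvtLB4eU9XijRjXKeXft58pAC0x0b0aGPzHO6SqjGi0fLo3MJ5DA83UOc3+NfTR1WlSm7T1KC/zEd7JW1ko48jlWA5vqSuW1SCnYFZhFl2dbaYX5e901AHMRQCB8qUNSP/cU/deenQrRbF8uzJAyEw/3D79f/MoSdob84kDCo46N/AXSEuVcbPpny+d2xbfVxfXoZhfmqnztyuDws10TjcsZnqqf/KVwCSxrUC9O5ILltd1oiDIeQ3ADMIZ50B+tbREhdX4GRA22AwfonPP2KYinZX"/>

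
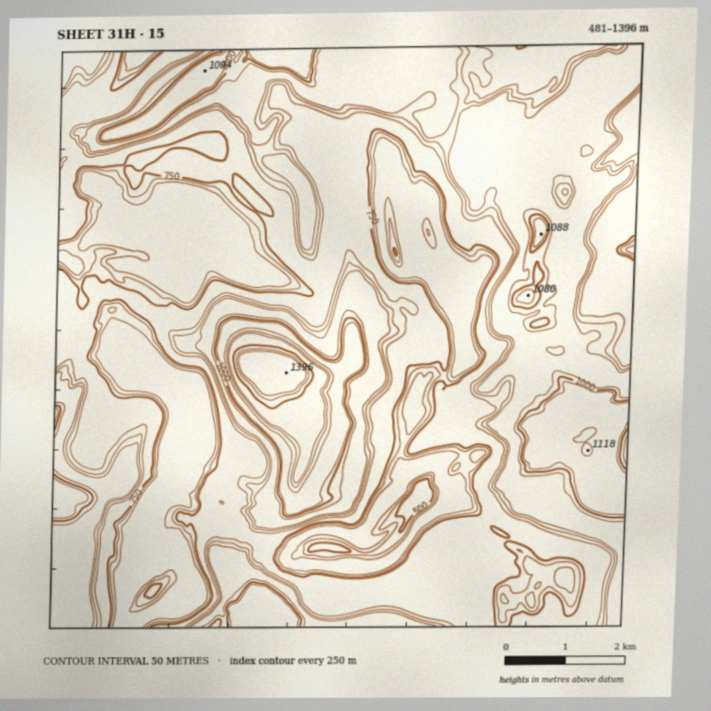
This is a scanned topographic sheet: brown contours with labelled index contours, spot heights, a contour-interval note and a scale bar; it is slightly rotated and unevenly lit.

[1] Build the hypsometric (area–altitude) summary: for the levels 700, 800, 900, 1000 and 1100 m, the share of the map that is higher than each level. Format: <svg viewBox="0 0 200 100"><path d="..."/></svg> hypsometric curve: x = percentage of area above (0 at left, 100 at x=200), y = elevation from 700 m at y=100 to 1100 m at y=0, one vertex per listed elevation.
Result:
<svg viewBox="0 0 200 100"><path d="M157 100l-66-25-18-25-51-25-16-25"/></svg>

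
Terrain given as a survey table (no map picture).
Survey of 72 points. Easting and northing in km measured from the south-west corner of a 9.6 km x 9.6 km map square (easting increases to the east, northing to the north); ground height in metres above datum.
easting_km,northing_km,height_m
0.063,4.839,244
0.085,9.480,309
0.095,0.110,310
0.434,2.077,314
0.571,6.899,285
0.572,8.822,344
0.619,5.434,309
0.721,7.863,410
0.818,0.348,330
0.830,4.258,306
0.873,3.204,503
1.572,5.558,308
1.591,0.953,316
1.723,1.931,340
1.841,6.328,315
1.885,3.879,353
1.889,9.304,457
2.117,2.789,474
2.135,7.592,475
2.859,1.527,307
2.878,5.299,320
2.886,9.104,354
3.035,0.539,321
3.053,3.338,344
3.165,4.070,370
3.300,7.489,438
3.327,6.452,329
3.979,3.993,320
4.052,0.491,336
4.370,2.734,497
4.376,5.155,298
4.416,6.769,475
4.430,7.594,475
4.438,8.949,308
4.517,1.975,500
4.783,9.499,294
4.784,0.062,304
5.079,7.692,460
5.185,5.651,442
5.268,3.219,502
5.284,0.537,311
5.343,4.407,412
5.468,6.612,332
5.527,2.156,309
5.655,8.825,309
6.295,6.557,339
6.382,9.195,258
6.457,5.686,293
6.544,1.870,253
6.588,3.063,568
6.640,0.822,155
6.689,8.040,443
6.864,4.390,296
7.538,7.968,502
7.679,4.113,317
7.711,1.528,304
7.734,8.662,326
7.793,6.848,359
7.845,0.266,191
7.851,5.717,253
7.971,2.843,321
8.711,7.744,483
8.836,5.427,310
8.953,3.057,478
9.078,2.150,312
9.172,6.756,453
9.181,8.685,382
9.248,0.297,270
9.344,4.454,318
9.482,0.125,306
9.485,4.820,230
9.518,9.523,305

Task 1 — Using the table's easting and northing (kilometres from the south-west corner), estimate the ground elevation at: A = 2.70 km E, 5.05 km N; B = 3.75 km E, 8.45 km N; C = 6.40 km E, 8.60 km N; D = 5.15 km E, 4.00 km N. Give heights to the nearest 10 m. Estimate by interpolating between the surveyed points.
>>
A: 320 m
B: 340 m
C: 310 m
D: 430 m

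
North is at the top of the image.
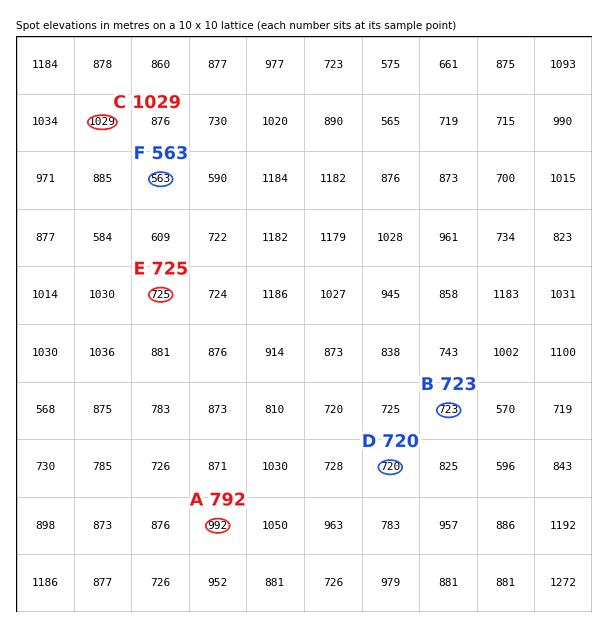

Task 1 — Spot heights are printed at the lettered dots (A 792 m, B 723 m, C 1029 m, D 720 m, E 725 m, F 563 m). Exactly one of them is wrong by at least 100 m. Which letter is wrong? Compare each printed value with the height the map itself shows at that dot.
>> A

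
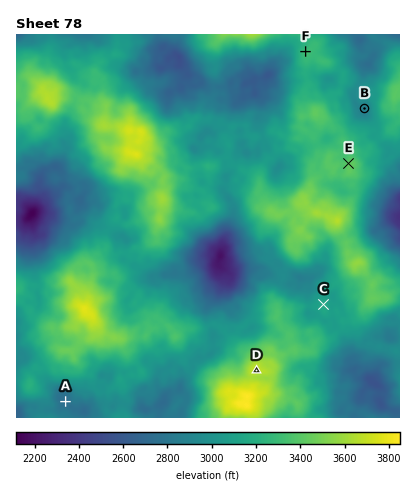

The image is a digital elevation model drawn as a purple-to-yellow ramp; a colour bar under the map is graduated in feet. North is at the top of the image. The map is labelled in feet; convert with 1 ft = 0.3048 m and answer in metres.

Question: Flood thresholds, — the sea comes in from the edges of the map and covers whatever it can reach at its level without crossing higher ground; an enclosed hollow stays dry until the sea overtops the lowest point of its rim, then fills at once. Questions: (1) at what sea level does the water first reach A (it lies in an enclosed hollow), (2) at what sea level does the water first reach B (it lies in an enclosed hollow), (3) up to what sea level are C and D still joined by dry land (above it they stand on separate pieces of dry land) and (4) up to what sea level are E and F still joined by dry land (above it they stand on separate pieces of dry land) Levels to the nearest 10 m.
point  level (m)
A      850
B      900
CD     940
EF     970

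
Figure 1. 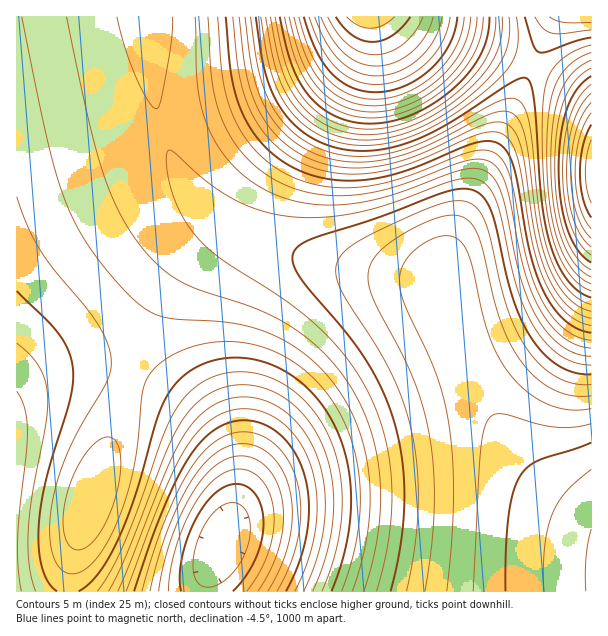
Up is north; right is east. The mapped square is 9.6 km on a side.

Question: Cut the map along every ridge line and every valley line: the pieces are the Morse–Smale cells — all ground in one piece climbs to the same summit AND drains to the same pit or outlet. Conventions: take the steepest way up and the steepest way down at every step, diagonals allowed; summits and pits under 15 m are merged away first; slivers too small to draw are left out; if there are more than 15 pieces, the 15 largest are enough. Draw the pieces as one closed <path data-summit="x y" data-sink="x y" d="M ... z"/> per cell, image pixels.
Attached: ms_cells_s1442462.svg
<path data-summit="591 575" data-sink="222 543" d="M147 16l-131 1 0 574 575 1 1-76-32-18-18-16-24-26-16-24-22-42-17-39-12-34-7-32-10-5-44-4-51-10-60-16-19-8-32-16-34-31-18-27-16-42-8-39-2-66z"/><path data-summit="591 575" data-sink="369 17" d="M555 16l-406 0 2 58 9 52 12 33 14 24 30 34 20 13 31 16 47 14 66 14 54 6 9 4 1-17 12-34z"/><path data-summit="591 575" data-sink="591 171" d="M591 16l-34 0-3 2-92 201-18 48 0 21 14 51 22 51 18 35 20 31 24 26 18 16 31 18z"/>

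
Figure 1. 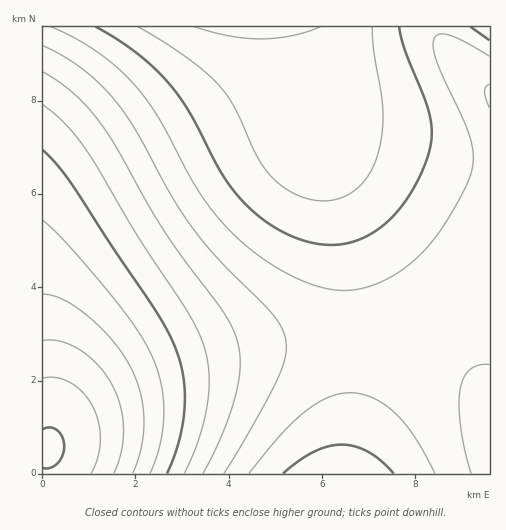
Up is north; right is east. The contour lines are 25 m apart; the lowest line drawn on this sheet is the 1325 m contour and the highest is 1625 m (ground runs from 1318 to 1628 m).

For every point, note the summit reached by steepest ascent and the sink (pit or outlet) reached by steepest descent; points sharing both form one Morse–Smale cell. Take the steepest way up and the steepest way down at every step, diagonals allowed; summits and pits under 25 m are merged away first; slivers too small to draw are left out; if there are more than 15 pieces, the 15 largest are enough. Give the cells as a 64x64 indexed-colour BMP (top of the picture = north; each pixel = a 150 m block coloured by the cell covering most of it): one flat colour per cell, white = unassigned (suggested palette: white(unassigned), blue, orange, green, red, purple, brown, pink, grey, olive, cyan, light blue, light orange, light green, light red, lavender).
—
<image width="64" height="64" href="data:image/bmp;base64,Qk12CAAAAAAAAHYAAAAoAAAAQAAAAEAAAAABAAQAAAAAAAAIAAATCwAAEwsAABAAAAAAAAAA////ALR3HwAOf/8ALKAsACgn1gC9Z5QAS1aMAMJ34wB/f38AIr28AM++FwDox64AeLv/AIrfmACWmP8A1bDFABIiIiIiIiIiIiIiIiIiIiIiIiIiIiREREREREREREREEiIiIiIiIiIiIiIiIiIiIiIiIiIiJEREREREREREREQSIiIiIiIiIiIiIiIiIiIiIiIiIiIiRERERERERERERBIiIiIiIiIiIiIiIiIiIiIiIiIiIiJEREREREREREREEiIiIiIiIiIiIiIiIiIiIiIiIiIiIkREREREREREREQRIiIiIiIiIiIiIiIiIiIiIiIiIiIiRERERERERERERBEiIiIiIiIiIiIiIiIiIiIiIiIiIiJEREREREREREREERIiIiIiIiIiIiIiIiIiIiIiIiIiIkREREREREREREQRESIiIiIiIiIiIiIiIiIiIiIiIiIiRERERERERERERBEREiIiIiIiIiIiIiIiIiIiIiIiIiJEREREREREREREEREREiIiIiIiIiIiIiIiIiIiIiIiIiREREREREREREQREREREiIiIiIiIiIiIiIiIiIiIiIiJERERERERERERBERERERIiIiIiIiIiIiIiIiIiIiIiIkRERERERERERDEREREREREiIiIiIiIiIiIiIiIiIiIiRERERERERERDMREREREREREiIiIiIiIiIiIiIiIiIiJERERERERERDMxERERERERERESIiIiIiIiIiIiIiIiIkRERERERERDMzEREREREREREREREiIiIiIiIiIiIiIiRERERERERDMzMRERERERERERERERERIiIiIiIiIiIiJERERERERDMzMxERERERERERERERERERERESIiIiIiIkREREREMzMzMzERERERERERERERERERERERERERERERMzMzMzMzMzMzMREREREREREREREREREREREREREREREzMzMzMzMzMzMxERERERERERERERERERERERERERERETMzMzMzMzMzMzERERERERERERERERERERERERERERERMzMzMzMzMzMzMREREREREREREREREREREREREREREREzMzMzMzMzMzMxERERERERERERERERERERERERERERETMzMzMzMzMzMzERERERERERERERERERERERERERERERMzMzMzMzMzMzMRERERERERERERERERERERERERERERMzMzMzMzMzMzMxEREREREREREREREREREREREREREREzMzMzMzMzMzMzERERERERERERERERERERERERERERETMzMzMzMzMzMzMRERERERERERERERERERERERERERERMzMzMzMzMzMzMxEREREREREREREREREREREREREREREzMzMzMzMzMzMzERERERERERERERERERERERERERERETMzMzMzMzMzMzMRERERERERERERERERERERERERERETMzMzMzMzMzMzMxERERERERERERERERERERERERERERMzMzMzMzMzMzMzEREREREREREREREREREREREREREREzMzMzMzMzMzMzMRERERERERERERERERERERERERERETMzMzMzMzMzMzMxERERERERERERERERERERERERERERMzMzMzMzMzMzMzERERERERERERERERERERERERERERMzMzMzMzMzMzMzMREREREREREREREREREREREREREREzMzMzMzMzMzMzMxERERERERERERERERERERERERERETMzMzMzMzMzMzMzERERERERERERERERERERERERERERMzMzMzMzMzMzMzMRERERERERERERERERERERERERERMzMzMzMzMzMzMzMxEREREREREREREREREREREREREREzMzMzMzMzMzMzMzERERERERERERERERERERERERERETMzMzMzMzMzMzMxERERERERERERERERERERERERERETMzMzMzMzMzMxERERERERERERERERERERERERERERERMzMzMzMzMzEREREREREREREREREREREREREREREREREzMzMzMzEREREREREREREREREREREREREREREREREREzMzMzERERERERERERERERERERERERERERERERERERERERERERERERERERERERERERERERERERERERERERERERERERERERERERERERERERERERERERERERERERERERERERERERERERERERERERERERERERERERERERERERERERERERERERERERERERERERERERERERERERERERERERERERERERERERERERERERERERERERERERERERERERERERERERERERERERERERERERERERERERERERERERERERERERERERERERERERERERERERERERERERERERERERERERERERERERERERERERERERURERERERERERERERERERERERERERERERERERERERERVRERERERERERERERERERERERERERERERERERERERERVVERERERERERERERERERERERERERERERERERERERERVVURERERERERERERERERERERERERERERERERERERERVVVRERERERERERERERERERERERERERERERERERERERVVVVERERERERERERERERERERERERERERERERERERERVVVVURERERERERERERERERERERERERERERERERERERFVVVVRERERERERERERERERERERERERERERERERERERFVVVVV"/>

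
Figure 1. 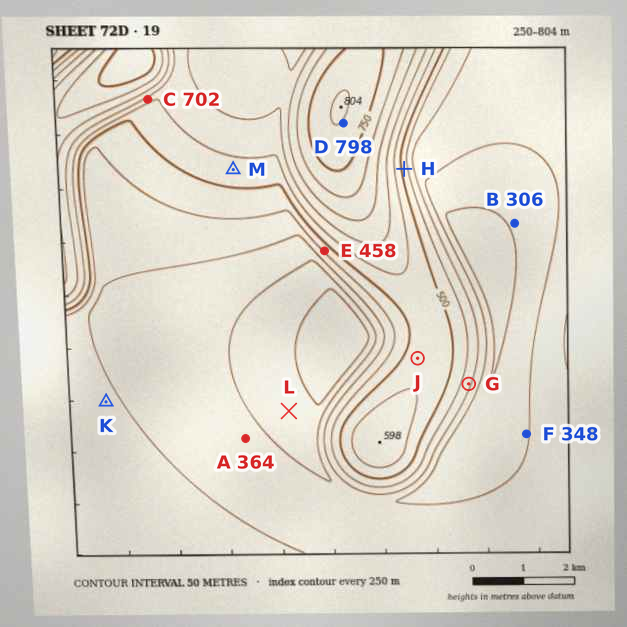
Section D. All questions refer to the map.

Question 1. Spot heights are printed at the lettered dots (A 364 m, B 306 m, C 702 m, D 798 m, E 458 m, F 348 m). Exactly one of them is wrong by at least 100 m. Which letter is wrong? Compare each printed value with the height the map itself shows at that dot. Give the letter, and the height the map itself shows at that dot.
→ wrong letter C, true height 577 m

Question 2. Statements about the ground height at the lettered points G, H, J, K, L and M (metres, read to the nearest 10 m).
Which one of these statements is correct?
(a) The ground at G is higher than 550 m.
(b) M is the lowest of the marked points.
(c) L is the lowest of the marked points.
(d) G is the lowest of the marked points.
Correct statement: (c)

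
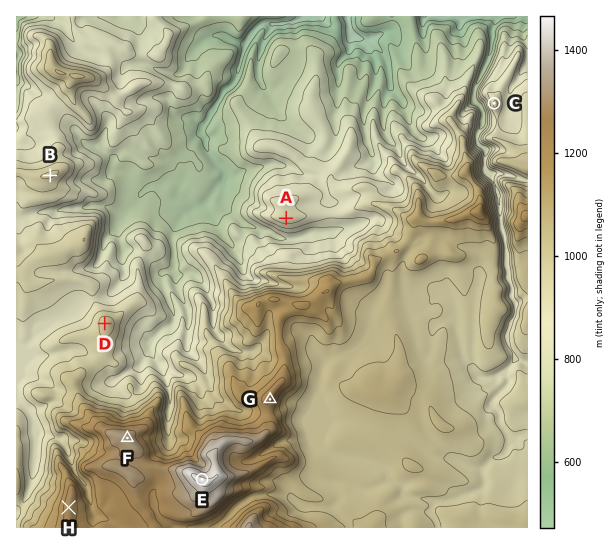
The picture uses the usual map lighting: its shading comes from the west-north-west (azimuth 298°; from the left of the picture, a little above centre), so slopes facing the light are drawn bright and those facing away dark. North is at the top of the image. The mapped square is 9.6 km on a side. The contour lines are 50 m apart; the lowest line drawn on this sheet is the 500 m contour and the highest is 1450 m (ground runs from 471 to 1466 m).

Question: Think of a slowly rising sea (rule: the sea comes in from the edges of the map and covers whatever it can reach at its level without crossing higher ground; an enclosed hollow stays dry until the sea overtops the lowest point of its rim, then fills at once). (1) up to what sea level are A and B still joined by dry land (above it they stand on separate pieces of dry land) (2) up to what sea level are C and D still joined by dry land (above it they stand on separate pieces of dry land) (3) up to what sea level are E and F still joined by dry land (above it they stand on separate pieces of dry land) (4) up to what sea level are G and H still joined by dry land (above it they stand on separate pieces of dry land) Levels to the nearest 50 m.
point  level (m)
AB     850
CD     900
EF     1300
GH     1200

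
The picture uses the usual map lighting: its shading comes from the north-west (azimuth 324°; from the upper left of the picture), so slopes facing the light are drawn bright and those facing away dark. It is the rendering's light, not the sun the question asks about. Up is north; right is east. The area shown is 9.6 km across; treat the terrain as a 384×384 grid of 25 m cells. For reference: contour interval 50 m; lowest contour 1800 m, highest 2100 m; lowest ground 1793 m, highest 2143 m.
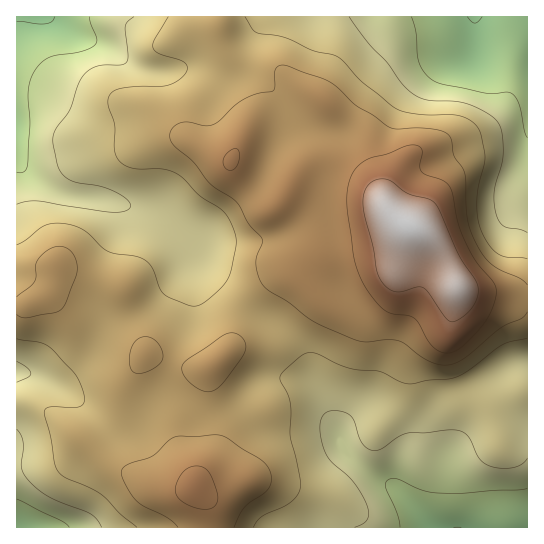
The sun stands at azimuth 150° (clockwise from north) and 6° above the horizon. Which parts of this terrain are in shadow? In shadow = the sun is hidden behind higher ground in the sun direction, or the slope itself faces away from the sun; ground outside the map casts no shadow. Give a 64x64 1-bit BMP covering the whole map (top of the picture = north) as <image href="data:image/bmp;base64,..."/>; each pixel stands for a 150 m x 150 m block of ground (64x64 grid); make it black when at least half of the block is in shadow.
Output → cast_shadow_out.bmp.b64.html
<image width="64" height="64" href="data:image/bmp;base64,Qk0+AgAAAAAAAD4AAAAoAAAAQAAAAEAAAAABAAEAAAAAAAACAAATCwAAEwsAAAIAAAAAAAAA////AAAAAAAAAAAAAAAAAAAAAAAAAAAAAAAAAAAAAAAAAAAAAAAAAAAAAAAAAAAAAAAAAAAAAAAAAAAAAAAAAAAAAAAAAAAAAAAAAAAAAAAAAAAAAAAAAAAAAAAAAAAAAAAAAAAAAAAAAAAAAAAAAAAAAAAAAAAAAAAAAAAAAAAAAAAAAAAAAAAAAAAAAAAAAAAAAAAAAAAAAAAAAAAAAAAAAAAAAAAAAAAAAAAAAAAAAAAAAAAAAAAAAQAAAAAAAAABgAAAAAAAAAAAAAAAAAAAAAAAAAAAAAAAAAAAAAAAAAAAAAAAAAAAAAAAAAAAAAAAAAAAAAAAAAAAAAAAAAAAAAAAAAAAAAAAAAAAAA4AAAAAAAAAD+AAAAAAAAAO8AAAAAAAAAz4AAAAAAAAAP4AAAAAAAAA/wAAAAAAAAB/AAAAAAAAADwAAAAAAAAAMAAAAAAAAAAAAAAAADgAAAAAAAAAPAAAAAAAAAA8AAAAAAAAADwAAAAAAAAAOAAAAAAAAAABAAAAAAAAAAHAAAAAAAAAAfgAAAAAAAAD/AAAAAAAAAP/AAAAAAAAA//AAAAAAAAD/8AAAAAAAAH/wAAD4AAAAP+AAAcAAAAAfwAA/AAAAAAcAAHwAAAAAAAAAeAAAAAAAAADwAAAAAAAAAOAAAAAAAAAAAAAAAAAAAAAAAAAAAAAAA=="/>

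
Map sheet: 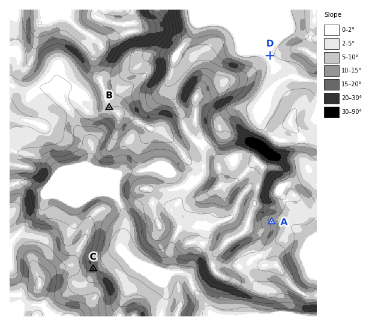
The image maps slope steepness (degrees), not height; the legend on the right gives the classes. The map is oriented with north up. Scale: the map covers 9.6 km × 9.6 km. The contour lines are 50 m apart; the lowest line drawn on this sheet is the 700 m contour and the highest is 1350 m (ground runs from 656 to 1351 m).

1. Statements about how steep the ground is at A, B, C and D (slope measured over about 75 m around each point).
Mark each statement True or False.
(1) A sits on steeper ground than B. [True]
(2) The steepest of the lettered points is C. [True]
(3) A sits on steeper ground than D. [True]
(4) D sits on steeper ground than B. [False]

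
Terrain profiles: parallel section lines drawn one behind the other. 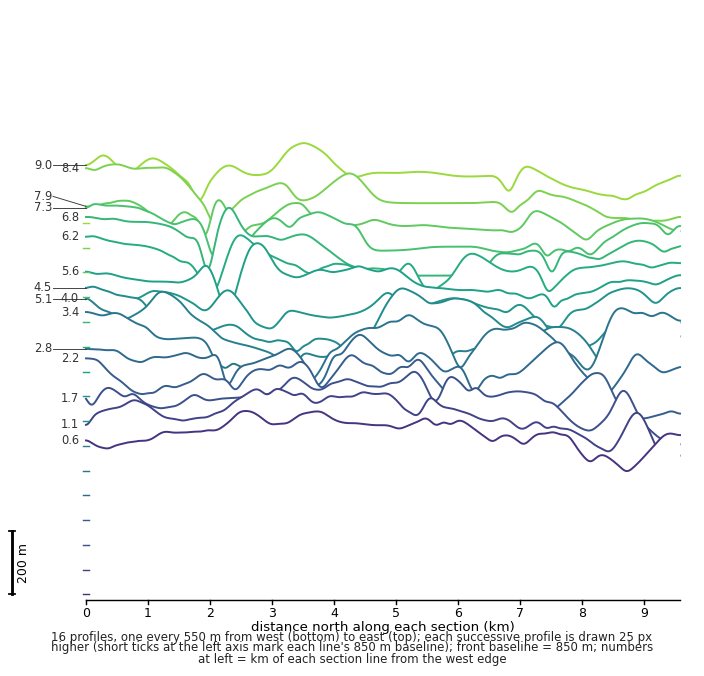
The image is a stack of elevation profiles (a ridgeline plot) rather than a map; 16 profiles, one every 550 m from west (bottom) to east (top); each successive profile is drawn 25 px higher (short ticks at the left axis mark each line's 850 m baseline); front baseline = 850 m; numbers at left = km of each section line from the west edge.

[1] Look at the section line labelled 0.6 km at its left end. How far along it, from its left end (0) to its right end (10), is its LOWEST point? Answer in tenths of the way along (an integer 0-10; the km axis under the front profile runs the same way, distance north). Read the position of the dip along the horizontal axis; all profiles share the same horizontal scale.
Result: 9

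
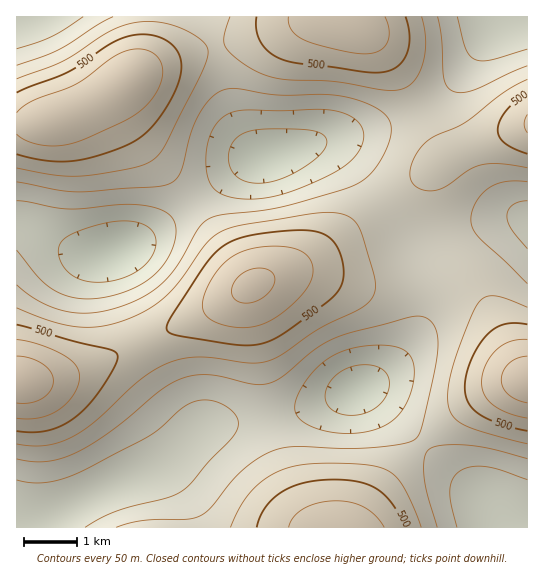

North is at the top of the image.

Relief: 250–630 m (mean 430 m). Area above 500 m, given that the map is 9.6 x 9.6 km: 19.6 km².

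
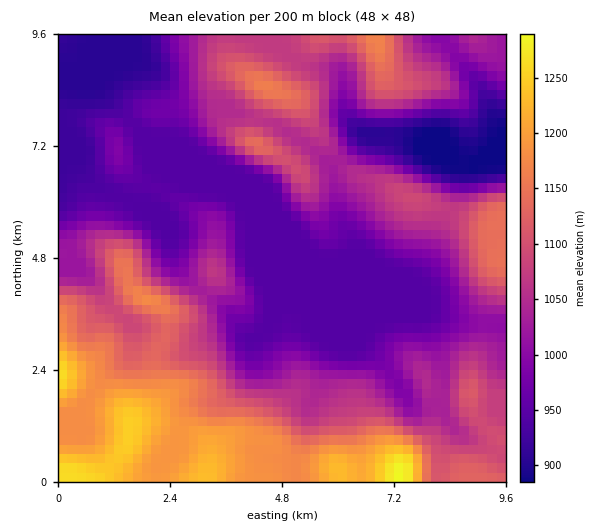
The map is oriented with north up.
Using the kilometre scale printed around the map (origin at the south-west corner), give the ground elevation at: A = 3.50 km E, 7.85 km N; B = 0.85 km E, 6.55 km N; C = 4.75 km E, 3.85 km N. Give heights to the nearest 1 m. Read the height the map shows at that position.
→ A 1050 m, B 936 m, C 944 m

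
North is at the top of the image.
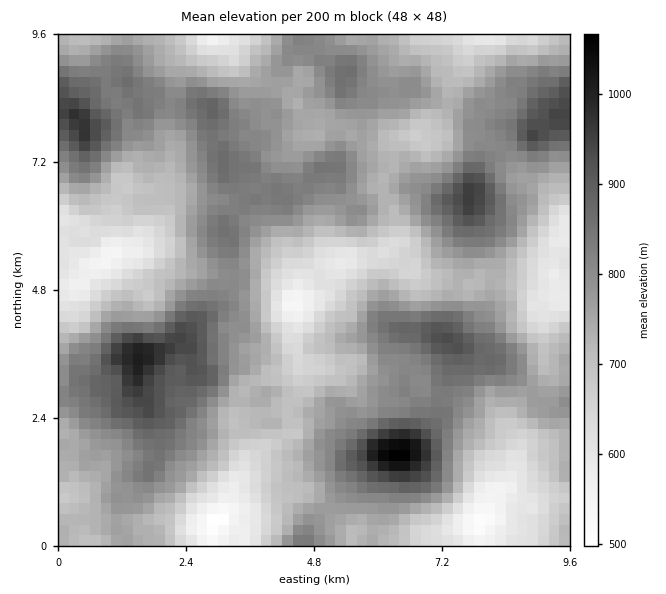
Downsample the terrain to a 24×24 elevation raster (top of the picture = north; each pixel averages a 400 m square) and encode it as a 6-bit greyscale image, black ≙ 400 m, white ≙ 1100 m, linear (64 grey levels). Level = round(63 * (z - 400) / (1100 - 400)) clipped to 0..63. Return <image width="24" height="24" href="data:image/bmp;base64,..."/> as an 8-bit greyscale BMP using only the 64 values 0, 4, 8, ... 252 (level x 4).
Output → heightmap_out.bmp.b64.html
<image width="24" height="24" href="data:image/bmp;base64,Qk12BgAAAAAAADYEAAAoAAAAGAAAABgAAAABAAgAAAAAAEACAAATCwAAEwsAAAABAAAAAAAAAAAAAAEBAQACAgIAAwMDAAQEBAAFBQUABgYGAAcHBwAICAgACQkJAAoKCgALCwsADAwMAA0NDQAODg4ADw8PABAQEAAREREAEhISABMTEwAUFBQAFRUVABYWFgAXFxcAGBgYABkZGQAaGhoAGxsbABwcHAAdHR0AHh4eAB8fHwAgICAAISEhACIiIgAjIyMAJCQkACUlJQAmJiYAJycnACgoKAApKSkAKioqACsrKwAsLCwALS0tAC4uLgAvLy8AMDAwADExMQAyMjIAMzMzADQ0NAA1NTUANjY2ADc3NwA4ODgAOTk5ADo6OgA7OzsAPDw8AD09PQA+Pj4APz8/AEBAQABBQUEAQkJCAENDQwBEREQARUVFAEZGRgBHR0cASEhIAElJSQBKSkoAS0tLAExMTABNTU0ATk5OAE9PTwBQUFAAUVFRAFJSUgBTU1MAVFRUAFVVVQBWVlYAV1dXAFhYWABZWVkAWlpaAFtbWwBcXFwAXV1dAF5eXgBfX18AYGBgAGFhYQBiYmIAY2NjAGRkZABlZWUAZmZmAGdnZwBoaGgAaWlpAGpqagBra2sAbGxsAG1tbQBubm4Ab29vAHBwcABxcXEAcnJyAHNzcwB0dHQAdXV1AHZ2dgB3d3cAeHh4AHl5eQB6enoAe3t7AHx8fAB9fX0Afn5+AH9/fwCAgIAAgYGBAIKCggCDg4MAhISEAIWFhQCGhoYAh4eHAIiIiACJiYkAioqKAIuLiwCMjIwAjY2NAI6OjgCPj48AkJCQAJGRkQCSkpIAk5OTAJSUlACVlZUAlpaWAJeXlwCYmJgAmZmZAJqamgCbm5sAnJycAJ2dnQCenp4An5+fAKCgoAChoaEAoqKiAKOjowCkpKQApaWlAKampgCnp6cAqKioAKmpqQCqqqoAq6urAKysrACtra0Arq6uAK+vrwCwsLAAsbGxALKysgCzs7MAtLS0ALW1tQC2trYAt7e3ALi4uAC5ubkAurq6ALu7uwC8vLwAvb29AL6+vgC/v78AwMDAAMHBwQDCwsIAw8PDAMTExADFxcUAxsbGAMfHxwDIyMgAycnJAMrKygDLy8sAzMzMAM3NzQDOzs4Az8/PANDQ0ADR0dEA0tLSANPT0wDU1NQA1dXVANbW1gDX19cA2NjYANnZ2QDa2toA29vbANzc3ADd3d0A3t7eAN/f3wDg4OAA4eHhAOLi4gDj4+MA5OTkAOXl5QDm5uYA5+fnAOjo6ADp6ekA6urqAOvr6wDs7OwA7e3tAO7u7gDv7+8A8PDwAPHx8QDy8vIA8/PzAPT09AD19fUA9vb2APf39wD4+PgA+fn5APr6+gD7+/sA/Pz8AP39/QD+/v4A////AHRwfHx4XDwwQFB4mIh4eHRgVEg0PEhUbHB0gIB0ZEAoPExshIiAgIR4aEwwNEhQZGh0iIyMfFxEQFhscISUnKCkmHREOERQYHh8hJigjHxgTFhseIyovNDQuIhcTEhcdHyEiJiknIx0XFxsfJCozOjowIxsXFBgcHyQnKiwqJR8cHBscIiYqLzAsJR8aGBweJSgsLzAsKCEdHhwdISMiJSYnJiIdHiEiJyosMzAsLCceHRwZHB0hJCUmKCYjIyAgJSkwNjMuLigiHhoWGBsfJCUoKysqJh0eICQsMzIxLyciHxcXHB8jJyktLywpIhscFxsjJCUsLigkHRMRGB0kKSksKyYjGxQWEhUbHBsjKCckHBAOExkfIh8fISAgGhIREBATFxodISQkHBQSExQZGxgaHR0eGhMREhAOEBQaISUlHRgWExIVFRcdICIgGxQSFBQSEhQaIygnIR0cGRobFxggJyknIRcRFBgYGRkbIicnJSUiICMiHR8mLDAqJBwTHB0aGhscISYnJygmJSQgHiMnLjEqIx8bJCYdHB0dIykoJyUmKCYgHiEiJy0mIiEfKi0lICAfJCknJSIhJCQgHRwbHyYlJiomMDIrJSMiJykmJCIfHyAgHRoaHiQmKjAvMi4pKCcmKSolJCIfISQjIiAeHyQlJy4wLSooKSYjJiMhISEgJSglJCQgHSAkJiktJSUnJiEeHBoZHyMiJiklISAdGxofIiMkHh4hIh8bFBEUGiImJCIhHxsZFxQUGBkdA=="/>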